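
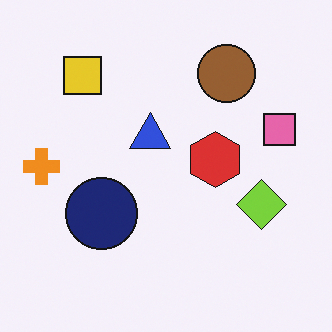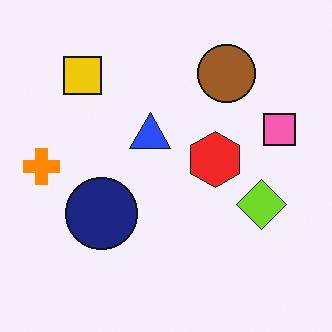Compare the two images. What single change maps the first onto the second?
Slightly oversaturated.

All colors are more vivid — a global saturation change.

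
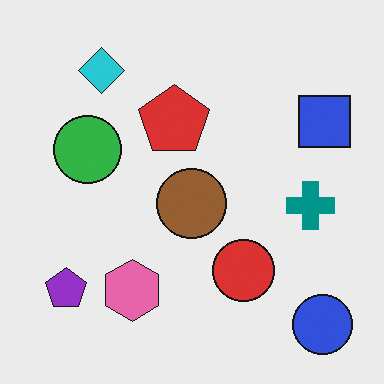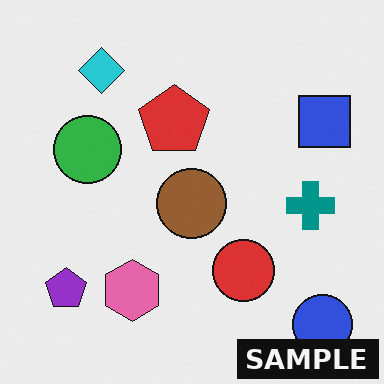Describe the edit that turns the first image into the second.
This is the original image watermarked with the text "SAMPLE" in the lower-right corner.

A dark label reading "SAMPLE" appears in the lower-right corner.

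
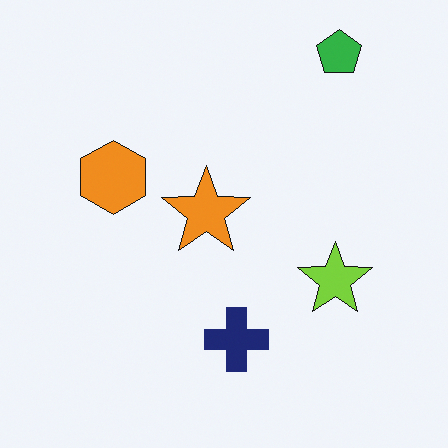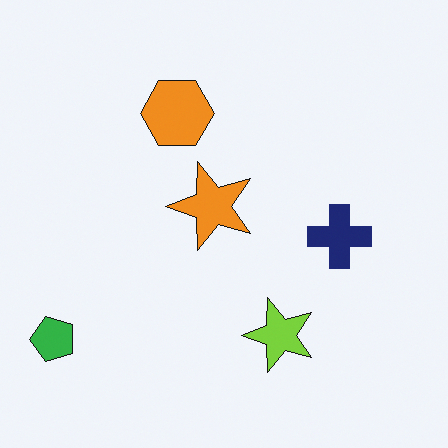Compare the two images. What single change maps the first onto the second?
The image was transposed (reflected across the top-left ↔ bottom-right diagonal).

Shapes have swapped their row and column positions — what was in the top-right is now in the bottom-left — a diagonal reflection.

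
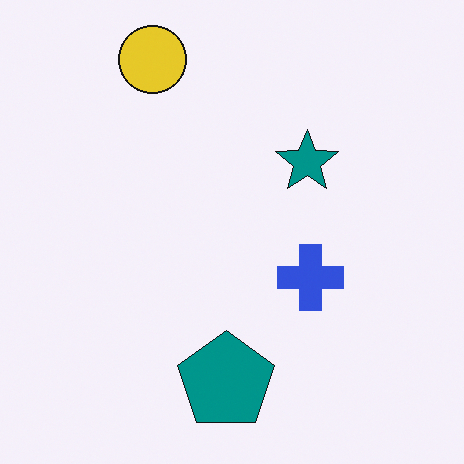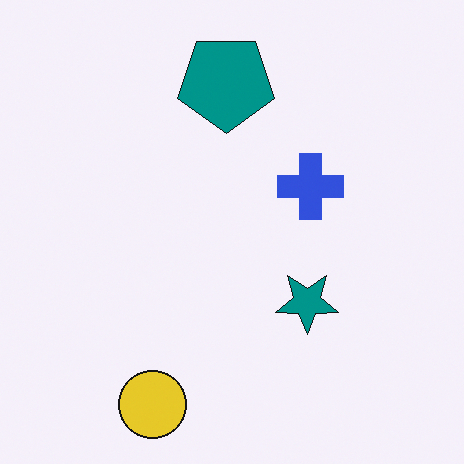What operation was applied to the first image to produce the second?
Flipped vertically (top ↔ bottom).

The yellow circle is in the top-left of the first image and the bottom-left of the second — shapes on opposite sides of the horizontal midline have swapped in a mirror flip.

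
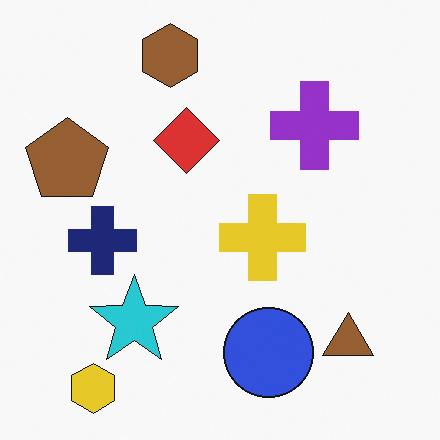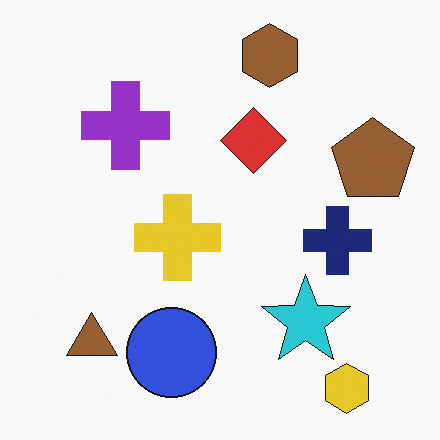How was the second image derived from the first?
It was flipped horizontally (left ↔ right).

The brown pentagon is in the left of the first image and the right of the second — shapes on opposite sides of the vertical midline have swapped in a mirror flip.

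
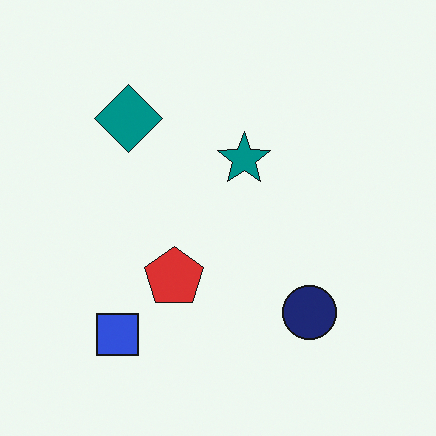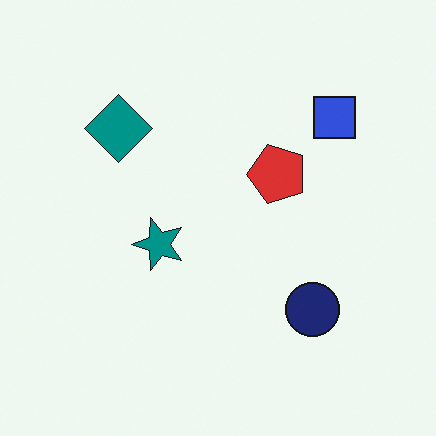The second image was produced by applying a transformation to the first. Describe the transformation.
The second image is the first transposed (reflected across the top-left ↔ bottom-right diagonal).

Shapes have swapped their row and column positions — what was in the top-right is now in the bottom-left — a diagonal reflection.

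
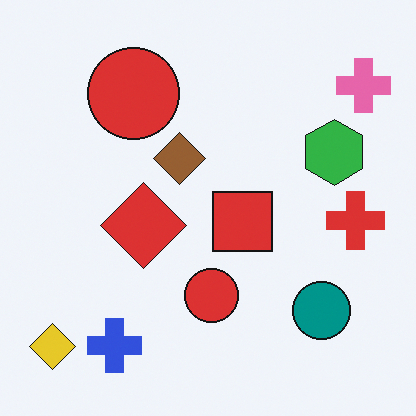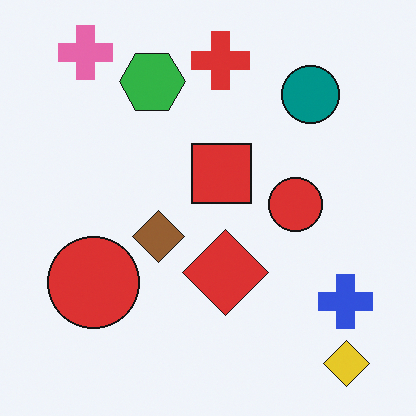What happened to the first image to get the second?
The transformation is: rotated 90° counter-clockwise.

The yellow diamond sits in the bottom-left of the first image and the bottom-right of the second — consistent with a whole-image 90° counter-clockwise rotation.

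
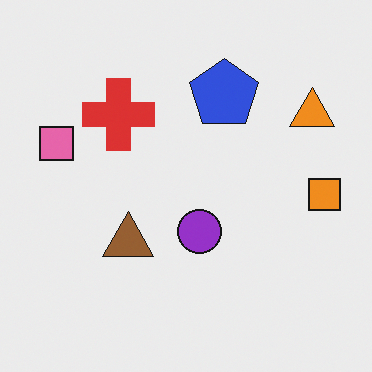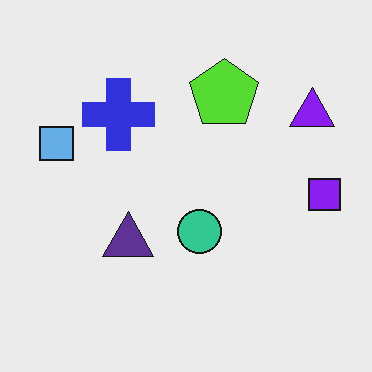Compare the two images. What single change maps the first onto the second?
Hue-shifted by a large amount.

Every shape's color has rotated by the same amount around the hue wheel — a uniform hue shift.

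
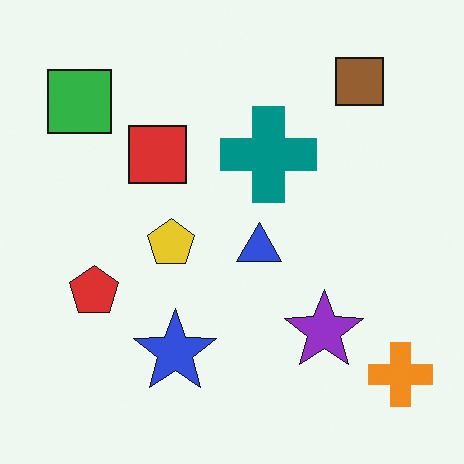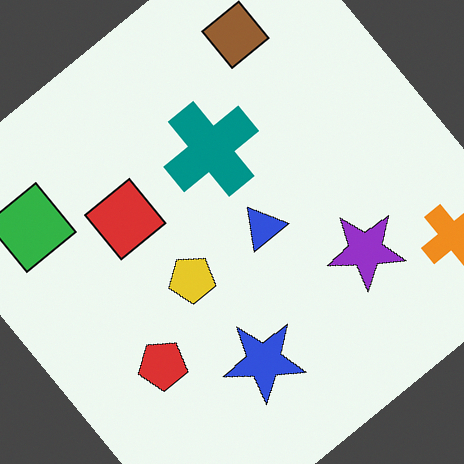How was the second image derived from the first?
The transformation is: rotated counter-clockwise by a large amount — several tens of degrees.

Every shape is tilted by the same angle and the image corners show triangular fill wedges — a whole-image rotation by a non-right angle.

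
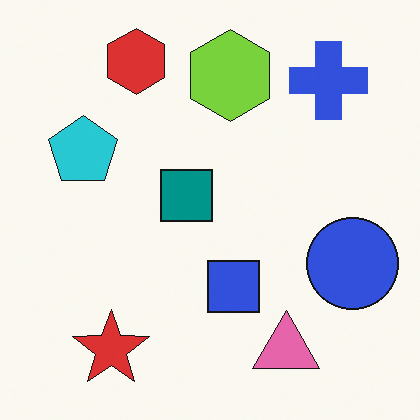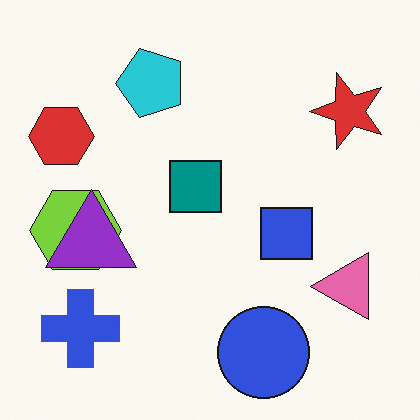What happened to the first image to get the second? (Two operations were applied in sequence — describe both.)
The image was transposed (reflected across the top-left ↔ bottom-right diagonal), then overlaid with an additional purple triangle.

Shapes have swapped their row and column positions — what was in the top-right is now in the bottom-left — a diagonal reflection. A purple triangle appears in the second image that is absent from the first.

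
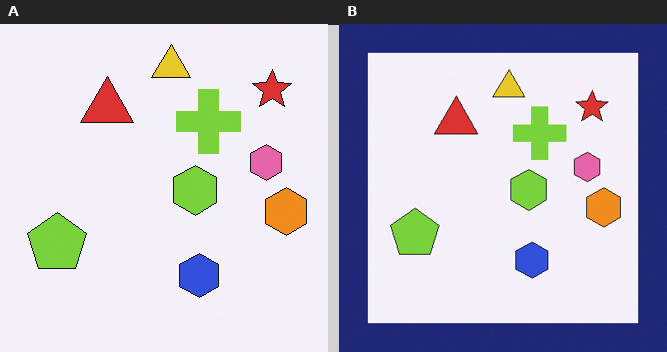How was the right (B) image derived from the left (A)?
The right (B) image is the left (A) framed with a navy border.

A solid navy frame runs around the edge of the right (B) image, with the content slightly shrunk inside it.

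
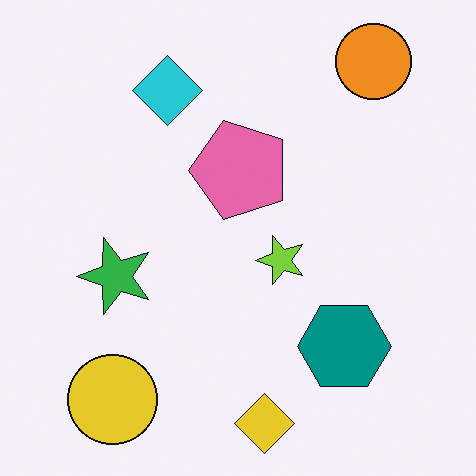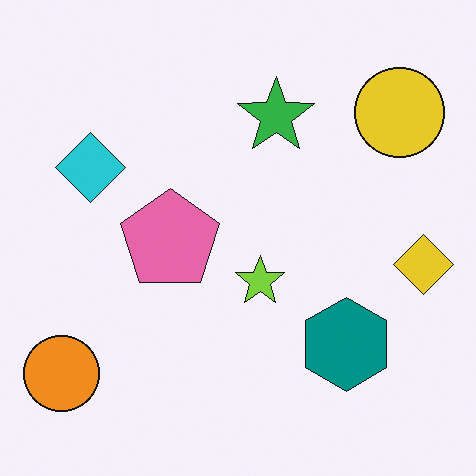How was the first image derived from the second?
The transformation is: transposed (reflected across the top-left ↔ bottom-right diagonal).

Shapes have swapped their row and column positions — what was in the top-right is now in the bottom-left — a diagonal reflection.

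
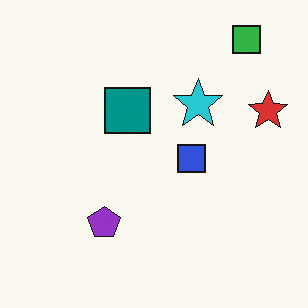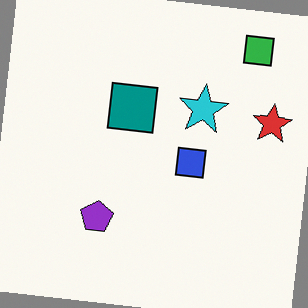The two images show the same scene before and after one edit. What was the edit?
Rotated clockwise by a small amount.

Every shape is tilted by the same angle and the image corners show triangular fill wedges — a whole-image rotation by a non-right angle.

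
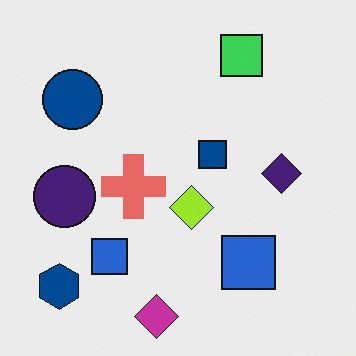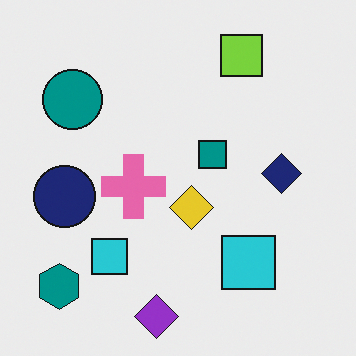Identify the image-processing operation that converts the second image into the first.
Hue-shifted by a small amount.

Every shape's color has rotated by the same amount around the hue wheel — a uniform hue shift.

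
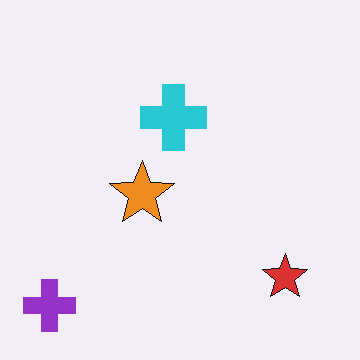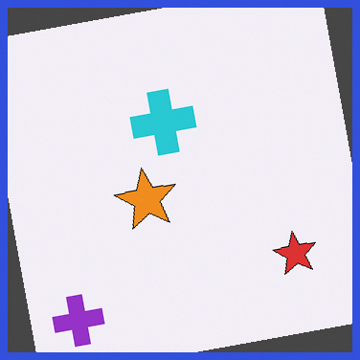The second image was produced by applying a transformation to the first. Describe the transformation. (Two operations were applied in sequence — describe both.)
This is the original image rotated counter-clockwise by a slight angle, then framed with a blue border.

Every shape is tilted by the same angle and the image corners show triangular fill wedges — a whole-image rotation by a non-right angle. A solid blue frame runs around the edge of the second image, with the content slightly shrunk inside it.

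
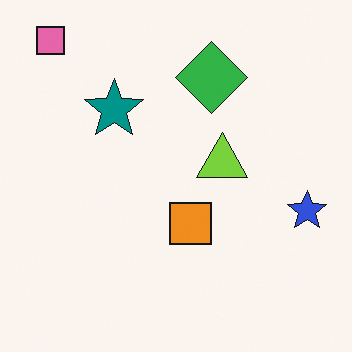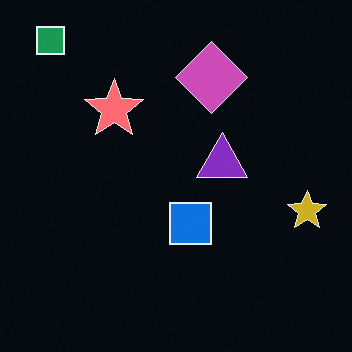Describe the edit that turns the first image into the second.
This is the original image color-inverted (negative).

The light background has become dark and every shape's color is its complement — a photographic negative.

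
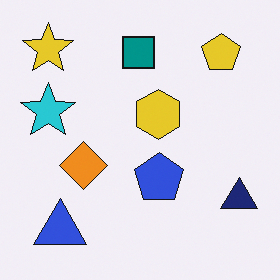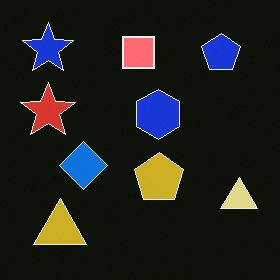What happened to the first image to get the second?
The image was color-inverted (negative).

The light background has become dark and every shape's color is its complement — a photographic negative.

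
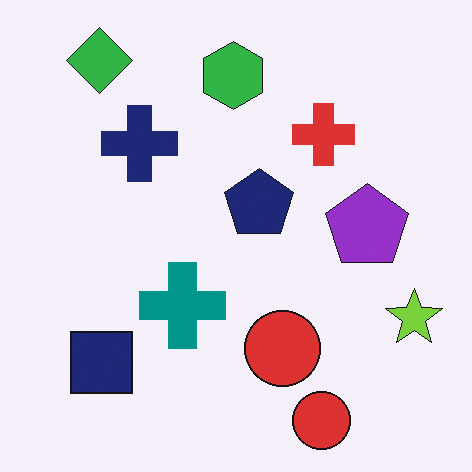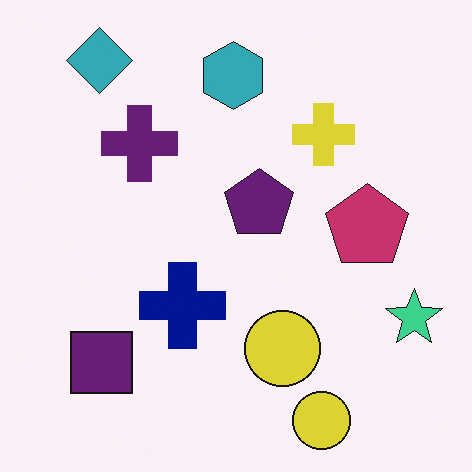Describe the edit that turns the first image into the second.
The image was hue-shifted slightly.

Every shape's color has rotated by the same amount around the hue wheel — a uniform hue shift.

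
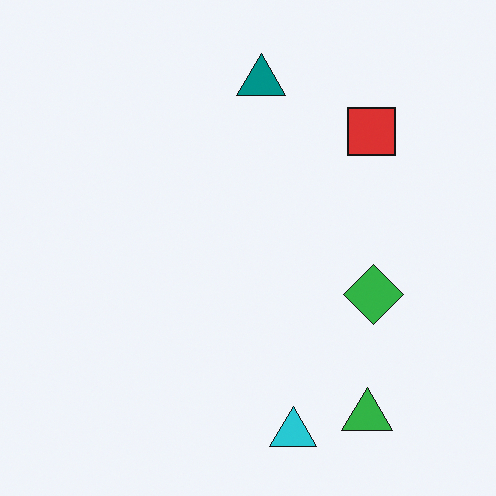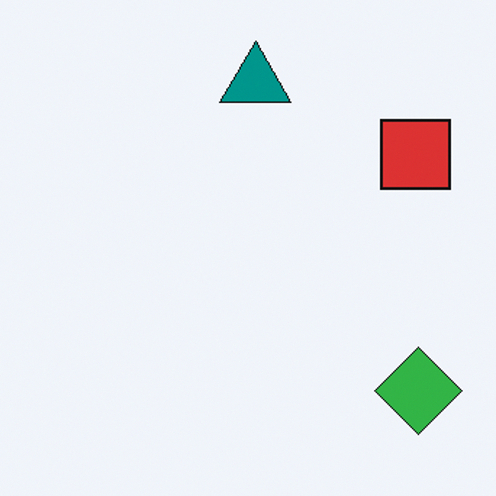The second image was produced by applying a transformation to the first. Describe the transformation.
The transformation is: cropped to a modestly smaller region and rescaled.

The visible shapes are larger and the field of view is narrower; shapes near the original edges may be partly or wholly outside the frame — a crop-and-rescale.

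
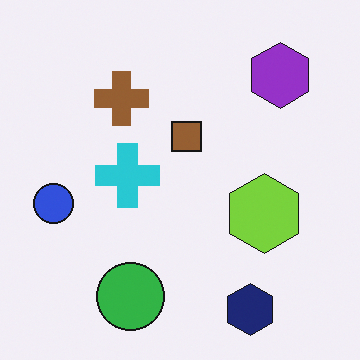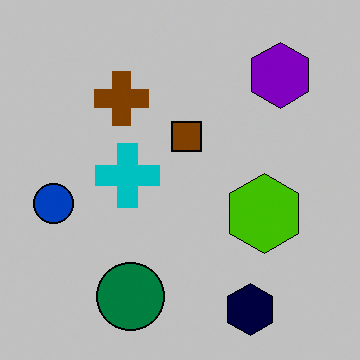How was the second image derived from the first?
The transformation is: aggressively posterized.

Each flat color has snapped to a coarser quantized level — most visibly, the near-white background has dropped to a flat grey.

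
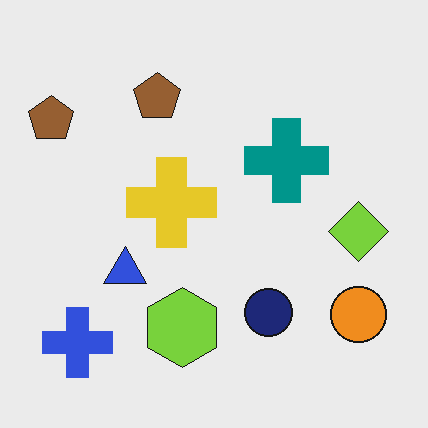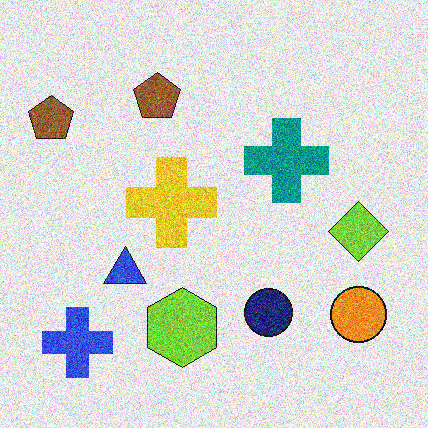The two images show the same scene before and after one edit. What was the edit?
It was degraded with heavy additive noise.

Random speckle covers the whole image, including the flat background.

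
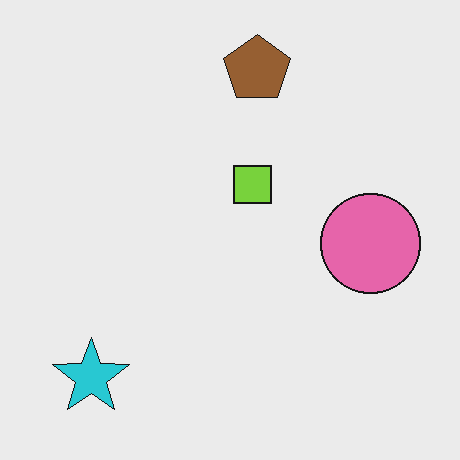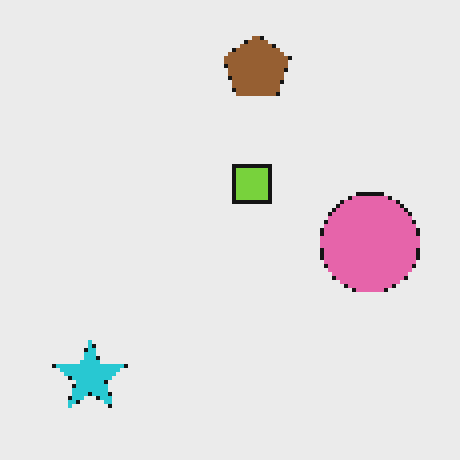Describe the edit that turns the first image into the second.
It was lightly pixelated (a mild mosaic effect).

Shapes are reduced to large square blocks; fine edges and outlines are lost — a downscale-then-upscale (mosaic) effect.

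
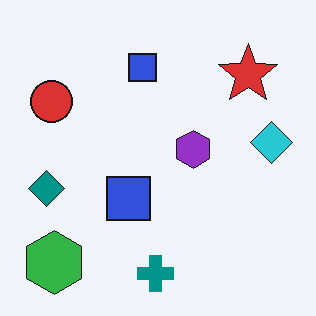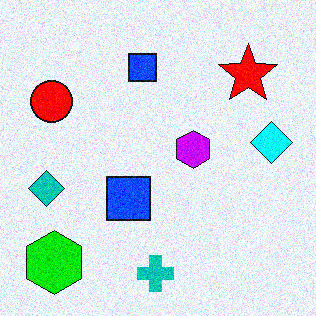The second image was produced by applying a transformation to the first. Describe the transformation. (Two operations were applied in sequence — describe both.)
The transformation is: made much more vivid (saturation change), then degraded with moderate additive noise.

All colors are more vivid — a global saturation change. Random speckle covers the whole image, including the flat background.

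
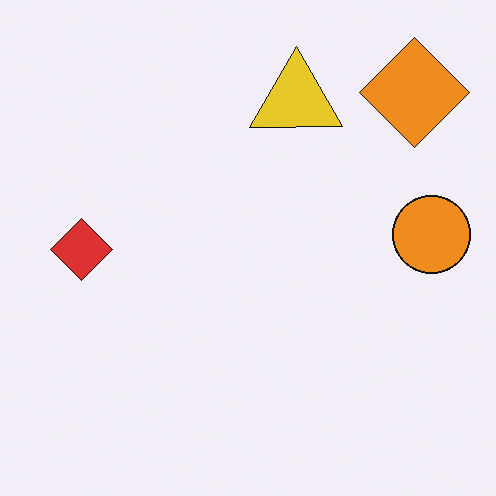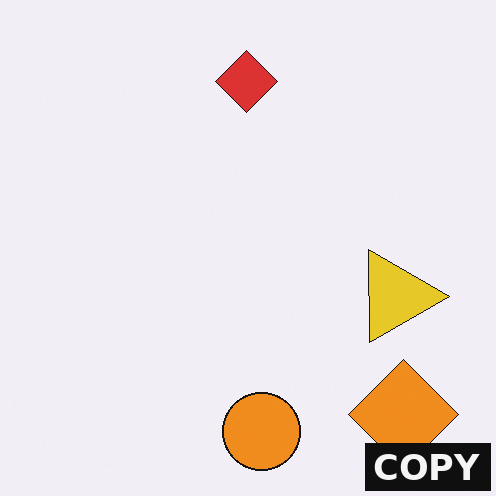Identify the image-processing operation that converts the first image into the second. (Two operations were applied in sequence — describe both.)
This is the original image rotated 90° clockwise, then watermarked with the text "COPY" in the lower-right corner.

The orange diamond sits in the top-right of the first image and the bottom-right of the second — consistent with a whole-image 90° clockwise rotation. A dark label reading "COPY" appears in the lower-right corner.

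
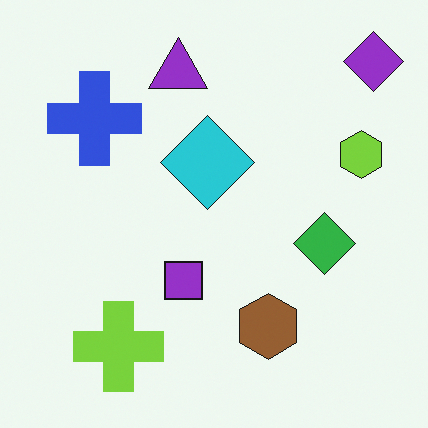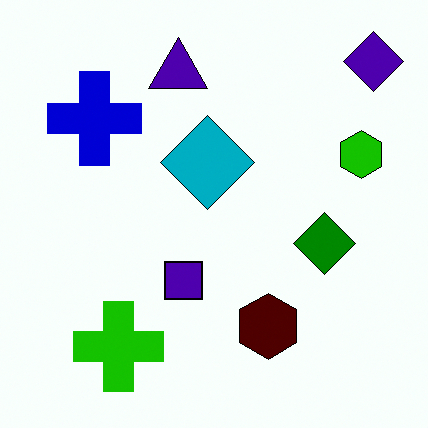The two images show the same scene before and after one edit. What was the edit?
The second image is the first given much higher contrast.

Tones are pushed away from mid-grey across the whole image — a global contrast change.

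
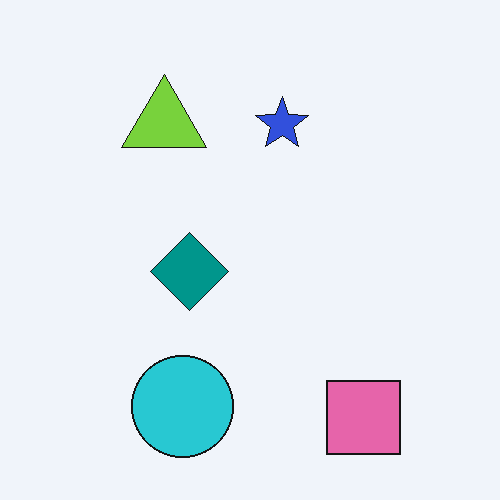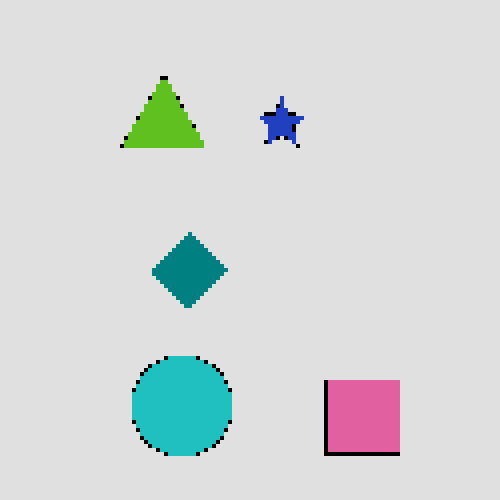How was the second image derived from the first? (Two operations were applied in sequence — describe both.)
It was moderately posterized, then lightly pixelated (a mild mosaic effect).

Each flat color has snapped to a coarser quantized level — most visibly, the near-white background has dropped to a flat grey. Shapes are reduced to large square blocks; fine edges and outlines are lost — a downscale-then-upscale (mosaic) effect.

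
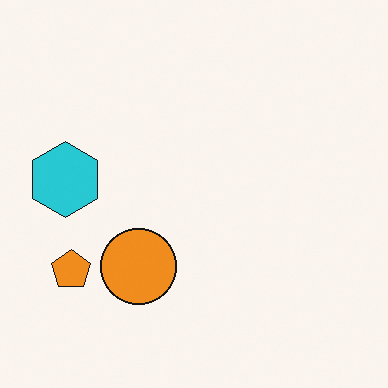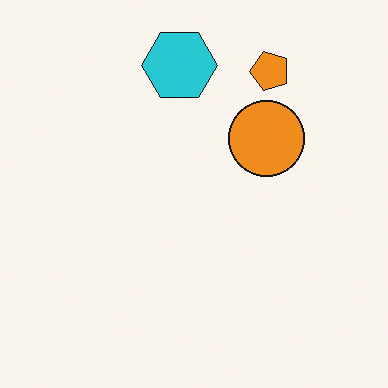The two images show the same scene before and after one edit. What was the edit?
The image was transposed (reflected across the top-left ↔ bottom-right diagonal).

Shapes have swapped their row and column positions — what was in the top-right is now in the bottom-left — a diagonal reflection.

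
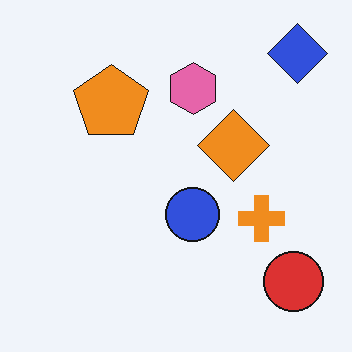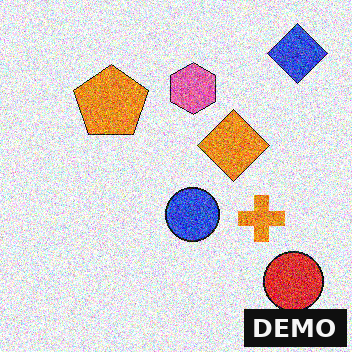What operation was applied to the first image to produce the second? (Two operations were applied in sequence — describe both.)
It was degraded with strong gaussian noise, then watermarked with the text "DEMO" in the lower-right corner.

Random speckle covers the whole image, including the flat background. A dark label reading "DEMO" appears in the lower-right corner.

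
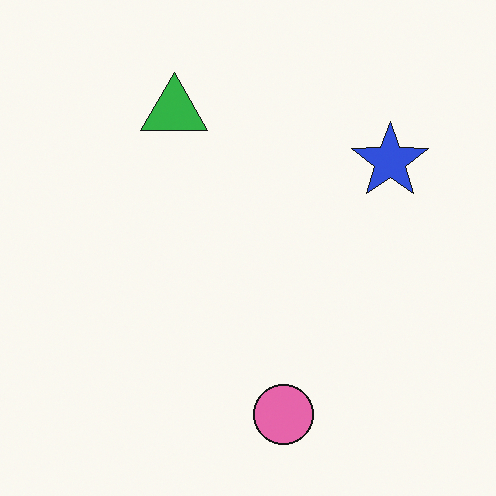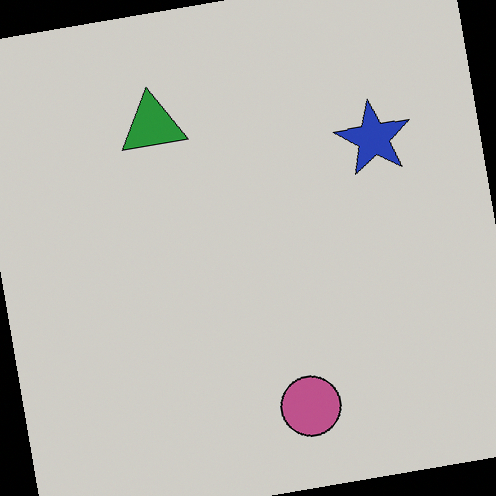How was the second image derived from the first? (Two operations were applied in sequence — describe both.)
The second image is the first rotated counter-clockwise by a slight angle, then darkened a little.

Every shape is tilted by the same angle and the image corners show triangular fill wedges — a whole-image rotation by a non-right angle. Every pixel — background and shapes alike — is uniformly darkened.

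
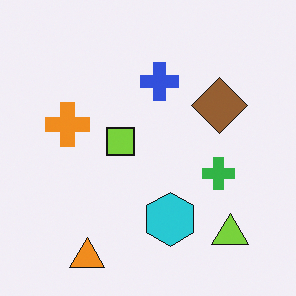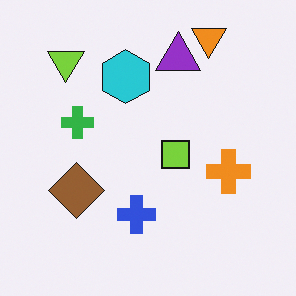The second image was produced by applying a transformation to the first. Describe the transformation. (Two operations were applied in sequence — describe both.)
The second image is the first rotated 180°, then overlaid with an additional purple triangle.

The orange triangle sits in the bottom-left of the first image and the top-right of the second — consistent with a whole-image 180° rotation. A purple triangle appears in the second image that is absent from the first.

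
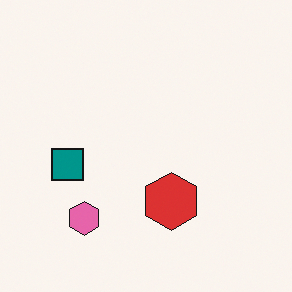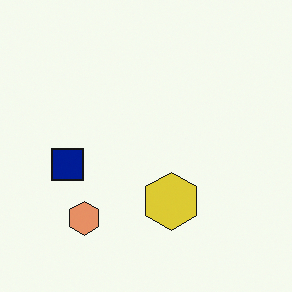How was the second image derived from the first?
The second image is the first hue-shifted slightly.

Every shape's color has rotated by the same amount around the hue wheel — a uniform hue shift.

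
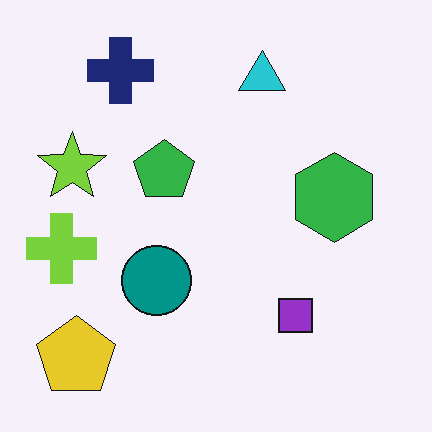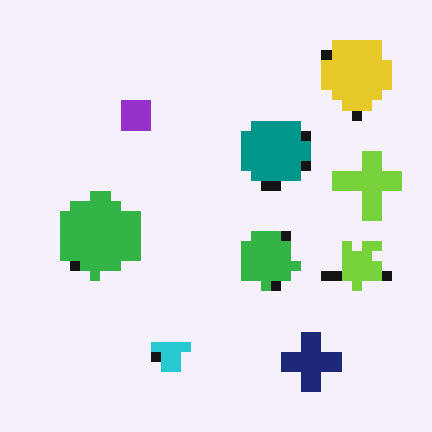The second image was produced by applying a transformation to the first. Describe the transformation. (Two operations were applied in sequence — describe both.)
The transformation is: heavily pixelated into large blocks, then rotated 180°.

Shapes are reduced to large square blocks; fine edges and outlines are lost — a downscale-then-upscale (mosaic) effect. The yellow pentagon sits in the bottom-left of the first image and the top-right of the second — consistent with a whole-image 180° rotation.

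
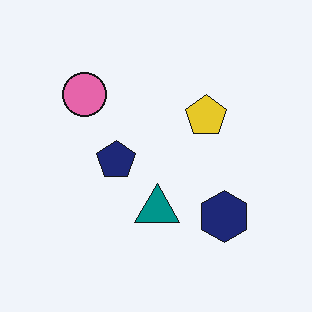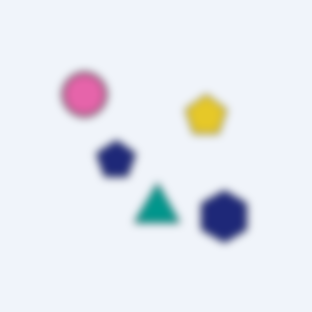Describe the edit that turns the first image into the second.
This is the original image moderately blurred.

Shape edges and outlines are uniformly softened across the whole image.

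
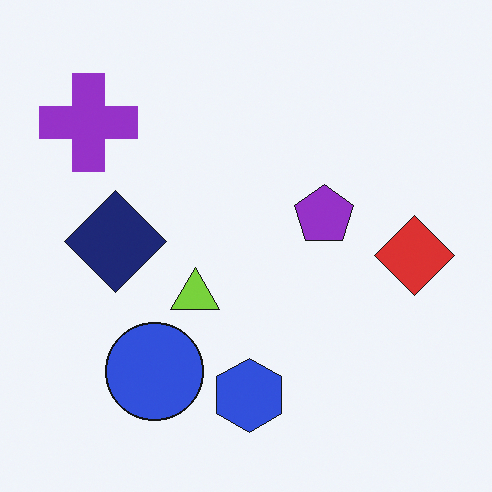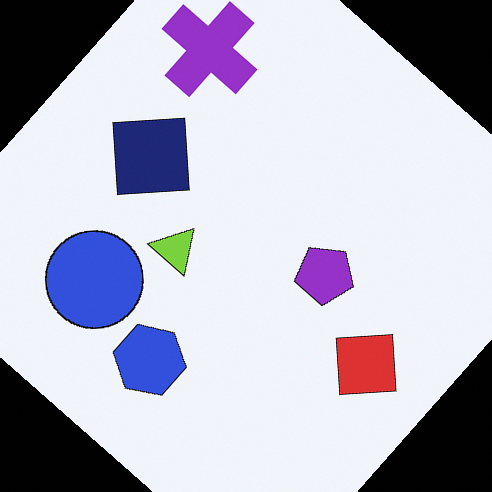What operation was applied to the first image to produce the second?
The image was rotated clockwise by a large amount — several tens of degrees.

Every shape is tilted by the same angle and the image corners show triangular fill wedges — a whole-image rotation by a non-right angle.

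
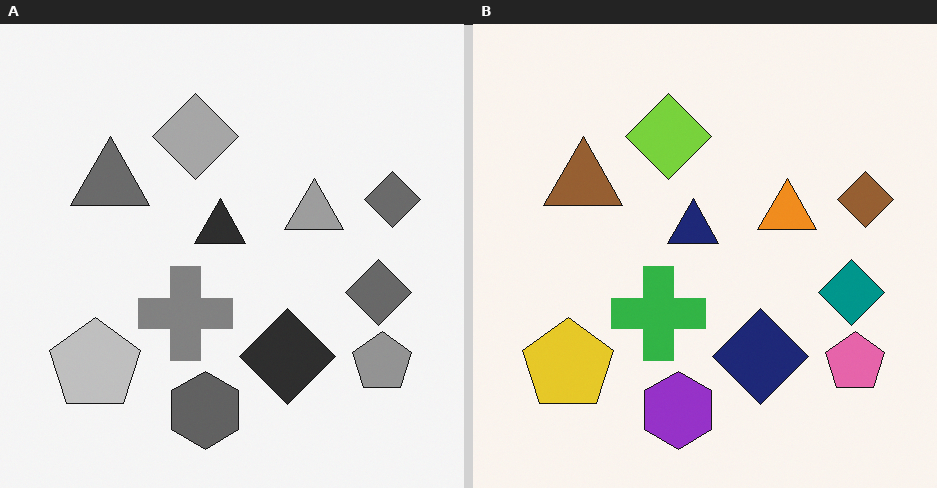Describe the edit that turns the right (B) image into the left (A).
The transformation is: converted to grayscale.

All color is removed — every shape is now a shade of grey.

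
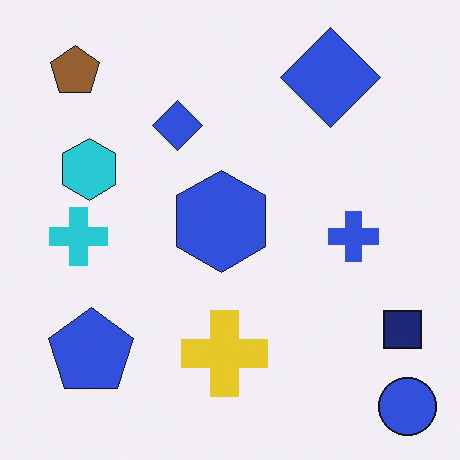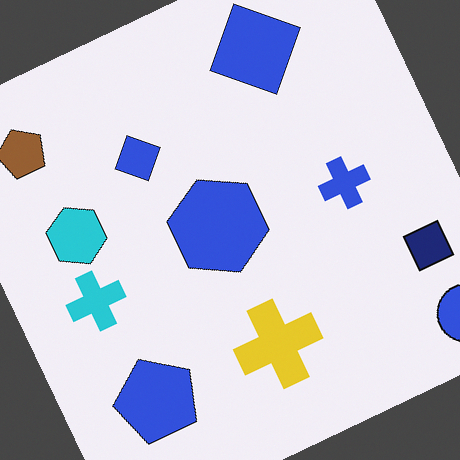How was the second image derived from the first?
The transformation is: rotated counter-clockwise by a clearly visible amount.

Every shape is tilted by the same angle and the image corners show triangular fill wedges — a whole-image rotation by a non-right angle.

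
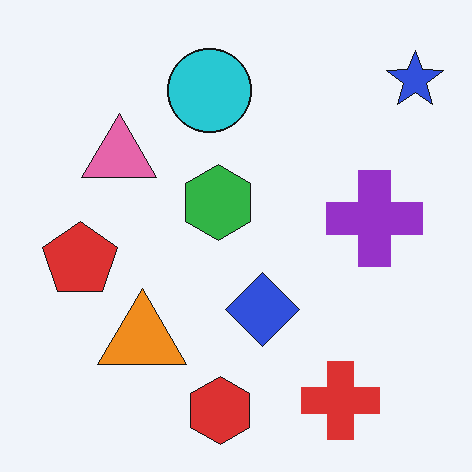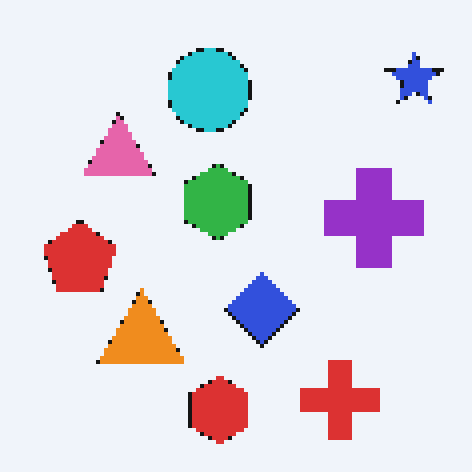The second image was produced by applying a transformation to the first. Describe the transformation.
Lightly pixelated (a mild mosaic effect).

Shapes are reduced to large square blocks; fine edges and outlines are lost — a downscale-then-upscale (mosaic) effect.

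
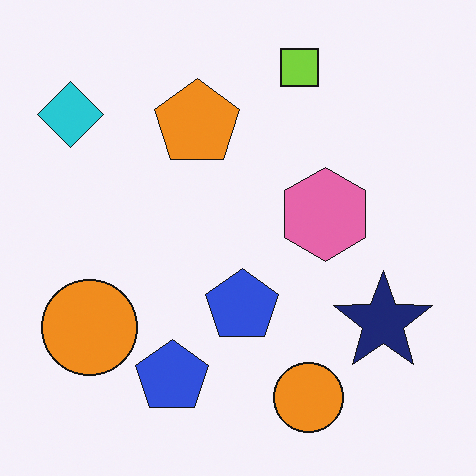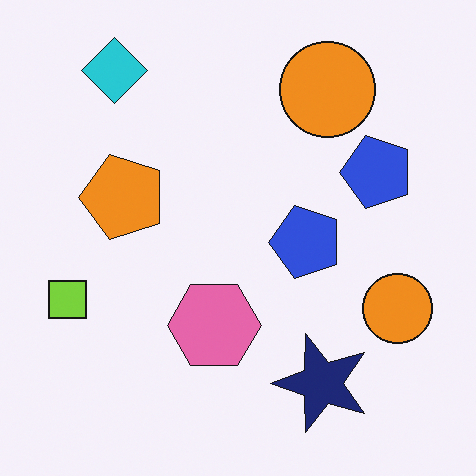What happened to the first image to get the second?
This is the original image transposed (reflected across the top-left ↔ bottom-right diagonal).

Shapes have swapped their row and column positions — what was in the top-right is now in the bottom-left — a diagonal reflection.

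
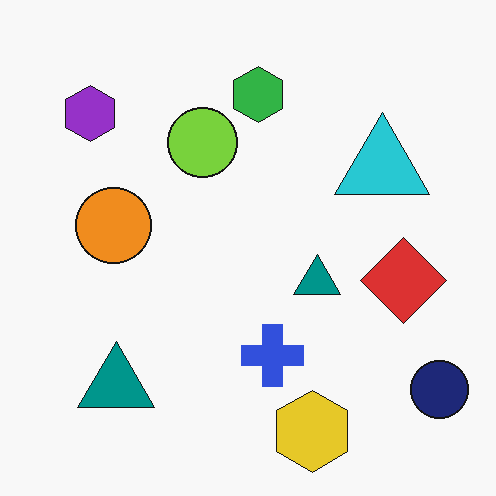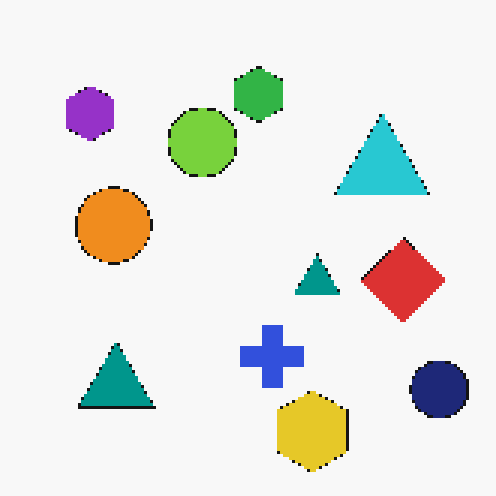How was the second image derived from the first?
The second image is the first mildly pixelated.

Shapes are reduced to large square blocks; fine edges and outlines are lost — a downscale-then-upscale (mosaic) effect.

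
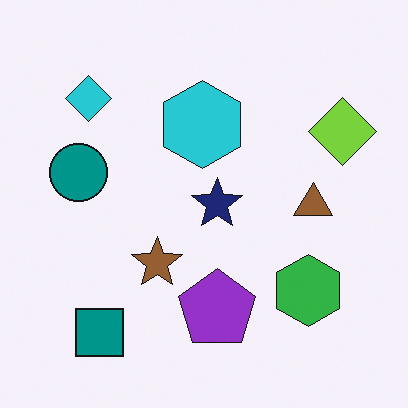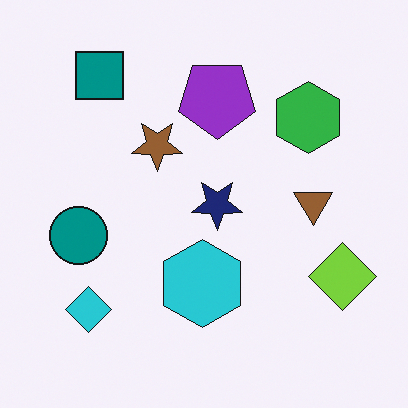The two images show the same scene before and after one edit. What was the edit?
The image was flipped vertically (top ↔ bottom).

The teal square is in the bottom-left of the first image and the top-left of the second — shapes on opposite sides of the horizontal midline have swapped in a mirror flip.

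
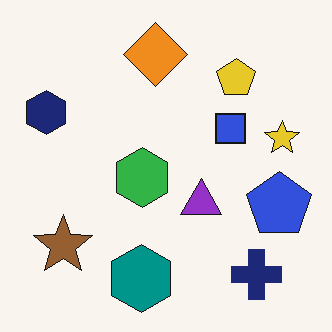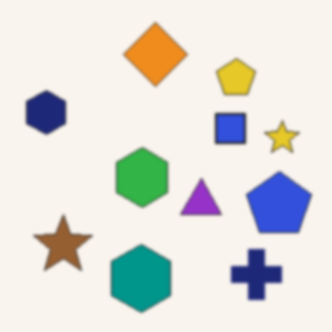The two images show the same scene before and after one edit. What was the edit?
Given a subtle gaussian blur.

Shape edges and outlines are uniformly softened across the whole image.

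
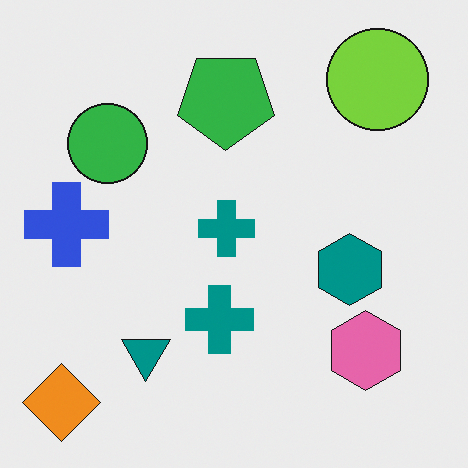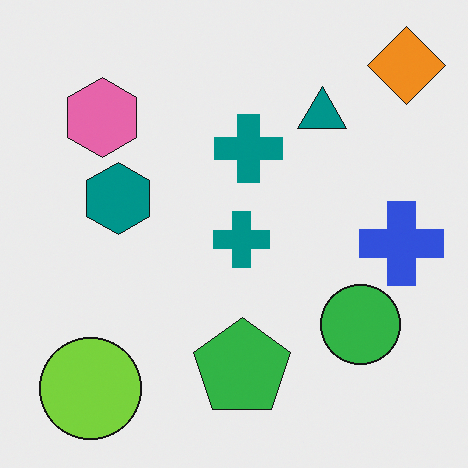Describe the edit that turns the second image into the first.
Rotated 180°.

The orange diamond sits in the top-right of the second image and the bottom-left of the first — consistent with a whole-image 180° rotation.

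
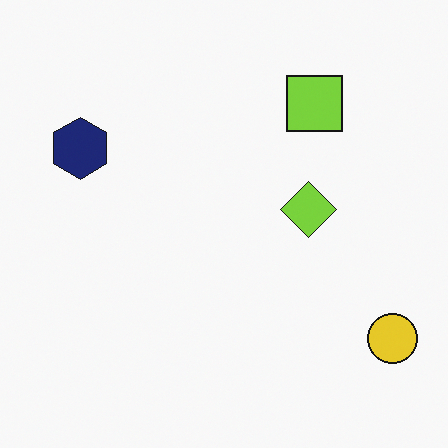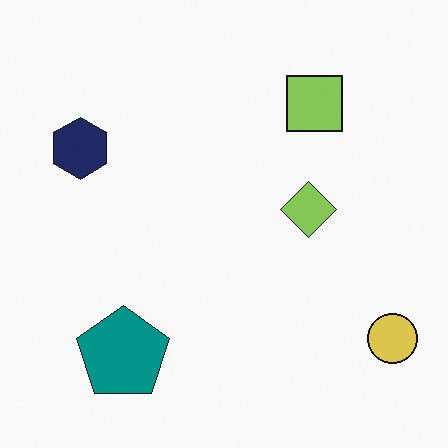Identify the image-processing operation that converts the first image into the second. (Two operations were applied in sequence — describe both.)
It was slightly desaturated, then overlaid with an additional teal pentagon.

All colors are more muted and greyish — a global saturation change. A teal pentagon appears in the second image that is absent from the first.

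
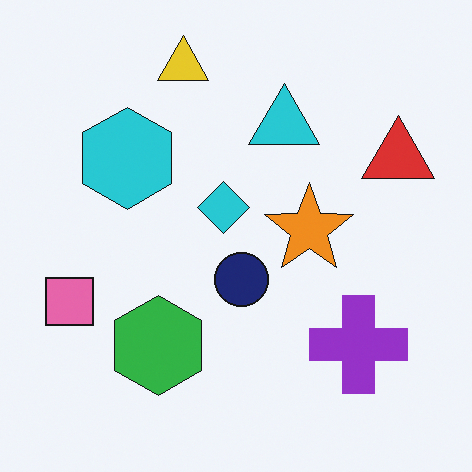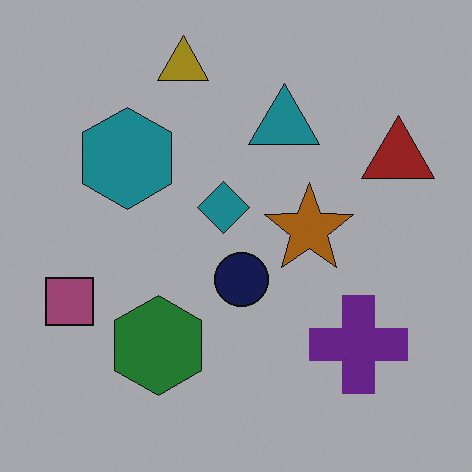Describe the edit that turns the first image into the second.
Noticeably darkened.

Every pixel — background and shapes alike — is uniformly darkened.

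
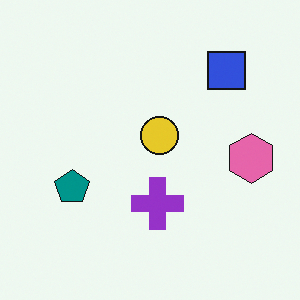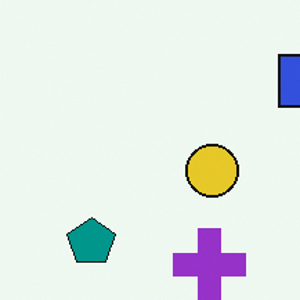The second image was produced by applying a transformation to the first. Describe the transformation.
Cropped slightly and scaled back up.

The visible shapes are larger and the field of view is narrower; shapes near the original edges may be partly or wholly outside the frame — a crop-and-rescale.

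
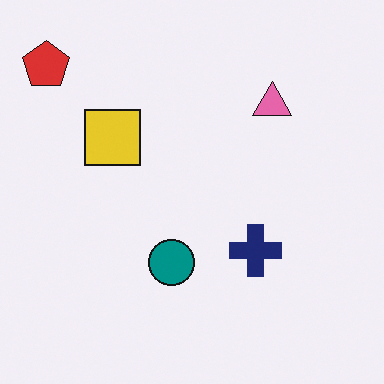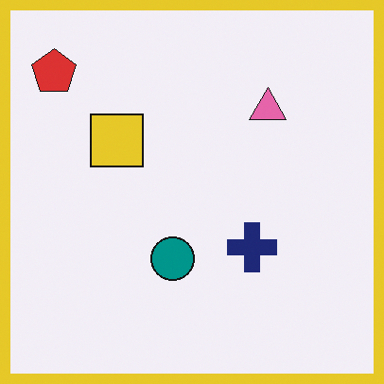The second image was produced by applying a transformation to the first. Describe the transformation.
The image was framed with a yellow border.

A solid yellow frame runs around the edge of the second image, with the content slightly shrunk inside it.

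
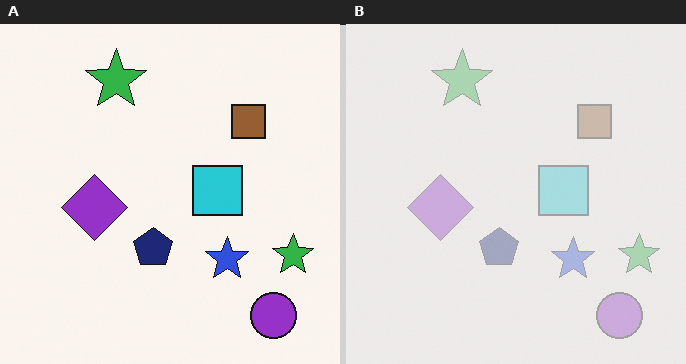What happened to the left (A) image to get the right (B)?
The transformation is: washed out (contrast reduced).

Tones are pushed toward mid-grey across the whole image — a global contrast change.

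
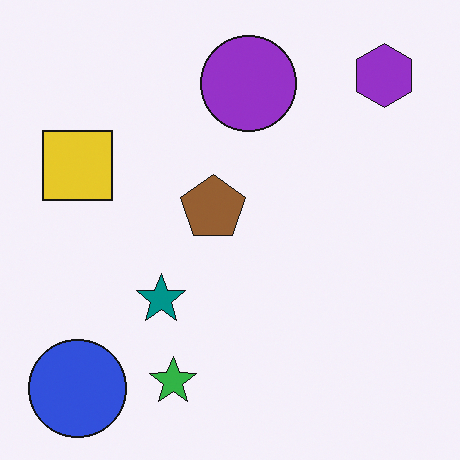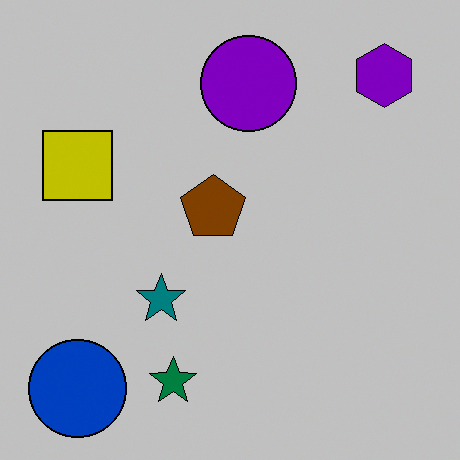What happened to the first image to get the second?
The transformation is: heavily posterized to just a handful of flat colors.

Each flat color has snapped to a coarser quantized level — most visibly, the near-white background has dropped to a flat grey.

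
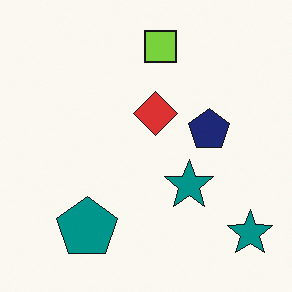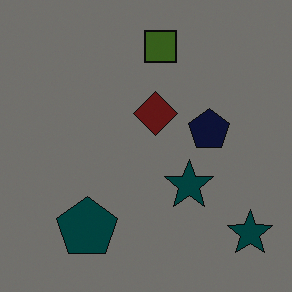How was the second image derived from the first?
The transformation is: noticeably darkened.

Every pixel — background and shapes alike — is uniformly darkened.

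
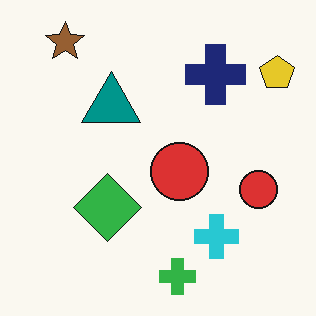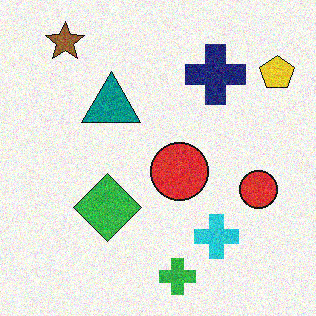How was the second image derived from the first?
The second image is the first degraded with moderate additive noise.

Random speckle covers the whole image, including the flat background.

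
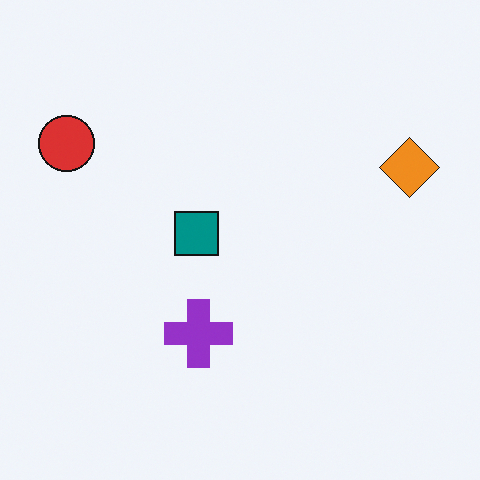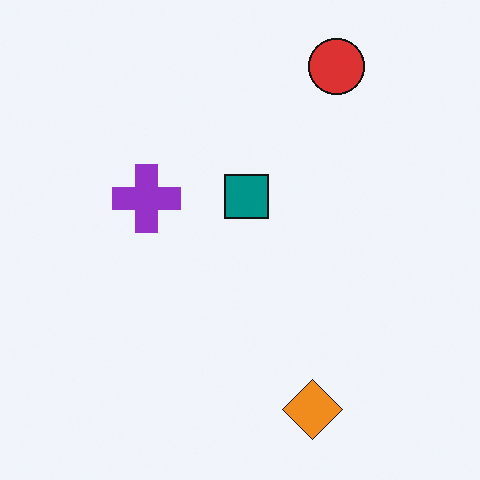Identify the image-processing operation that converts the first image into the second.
The second image is the first rotated 90° clockwise.

The red circle sits in the top-left of the first image and the top-right of the second — consistent with a whole-image 90° clockwise rotation.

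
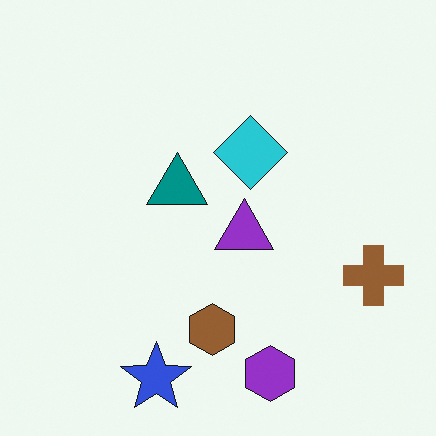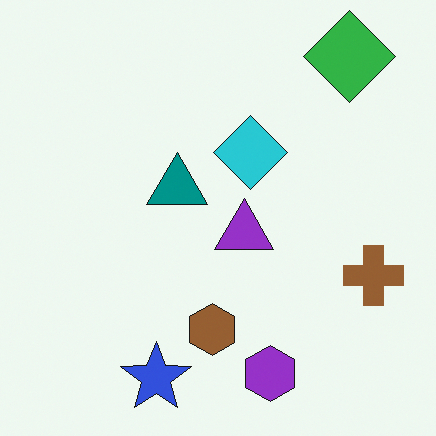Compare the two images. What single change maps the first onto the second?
The transformation is: overlaid with an additional green diamond.

A green diamond appears in the second image that is absent from the first.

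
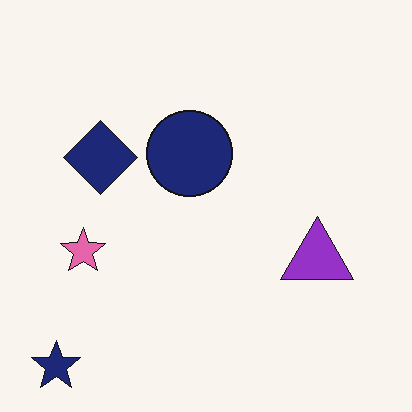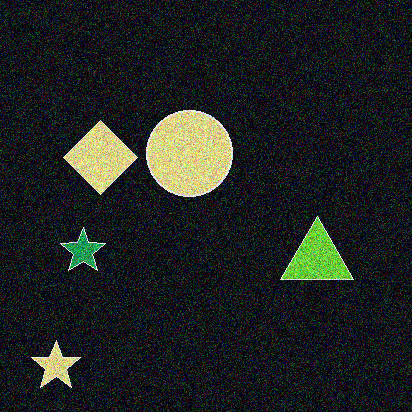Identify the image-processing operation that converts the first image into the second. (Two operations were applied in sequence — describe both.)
The transformation is: color-inverted (negative), then degraded with heavy additive noise.

The light background has become dark and every shape's color is its complement — a photographic negative. Random speckle covers the whole image, including the flat background.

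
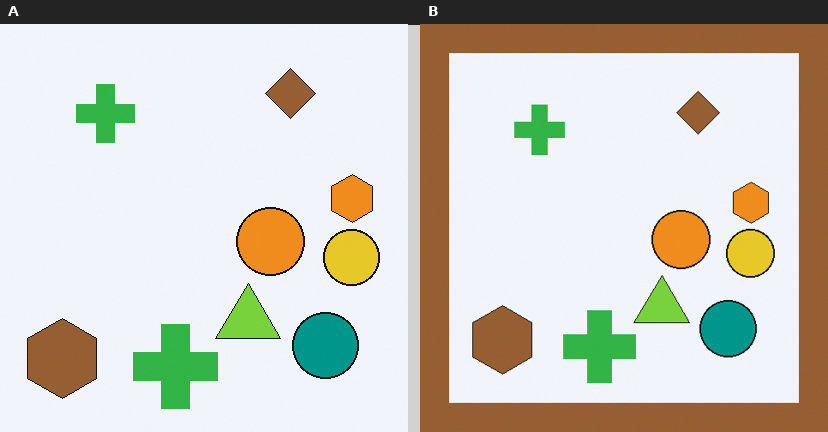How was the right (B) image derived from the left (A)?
The right (B) image is the left (A) framed with a brown border.

A solid brown frame runs around the edge of the right (B) image, with the content slightly shrunk inside it.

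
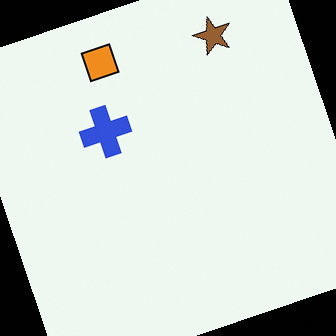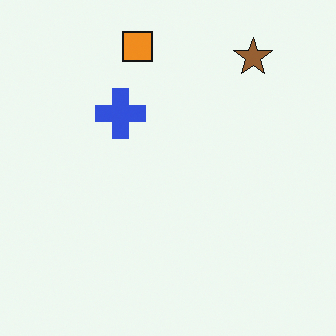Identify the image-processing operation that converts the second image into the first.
The image was rotated counter-clockwise by a moderate amount.

Every shape is tilted by the same angle and the image corners show triangular fill wedges — a whole-image rotation by a non-right angle.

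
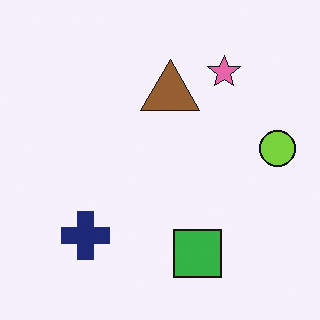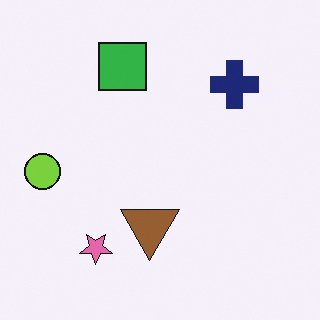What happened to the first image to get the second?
It was rotated 180°.

The lime circle sits in the right of the first image and the left of the second — consistent with a whole-image 180° rotation.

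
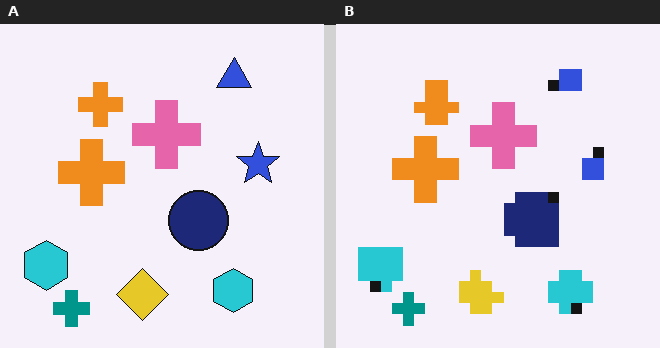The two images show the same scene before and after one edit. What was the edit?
It was coarsely pixelated.

Shapes are reduced to large square blocks; fine edges and outlines are lost — a downscale-then-upscale (mosaic) effect.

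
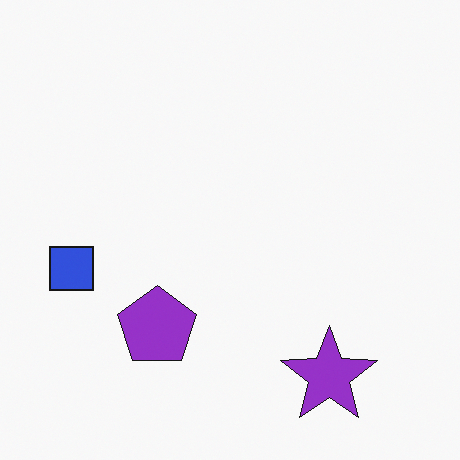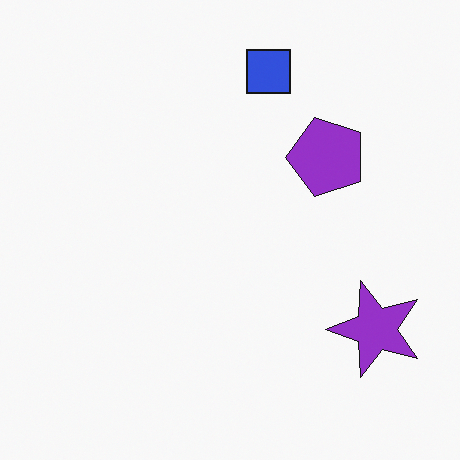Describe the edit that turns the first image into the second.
The image was transposed (reflected across the top-left ↔ bottom-right diagonal).

Shapes have swapped their row and column positions — what was in the top-right is now in the bottom-left — a diagonal reflection.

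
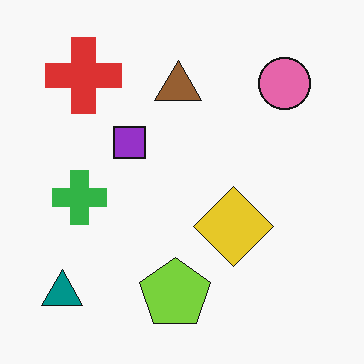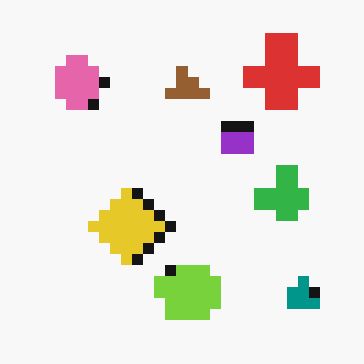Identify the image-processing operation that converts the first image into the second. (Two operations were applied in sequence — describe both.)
Heavily pixelated into large blocks, then flipped horizontally (left ↔ right).

Shapes are reduced to large square blocks; fine edges and outlines are lost — a downscale-then-upscale (mosaic) effect. The teal triangle is in the bottom-left of the first image and the bottom-right of the second — shapes on opposite sides of the vertical midline have swapped in a mirror flip.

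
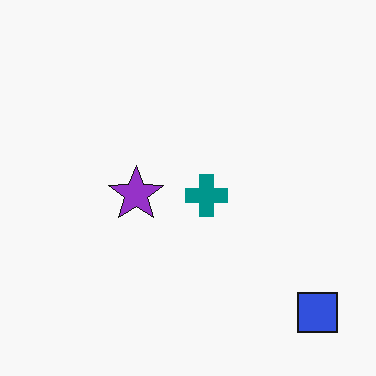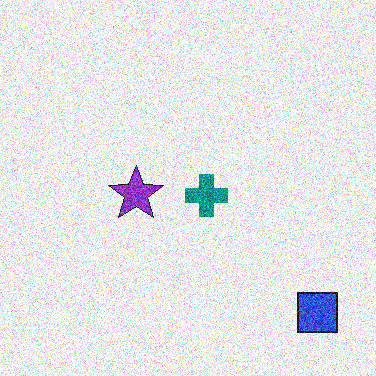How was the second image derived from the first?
It was degraded with strong gaussian noise.

Random speckle covers the whole image, including the flat background.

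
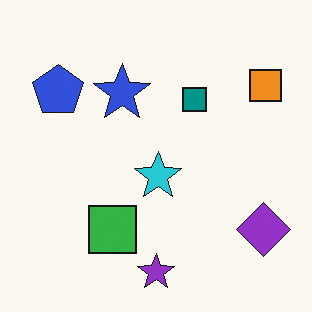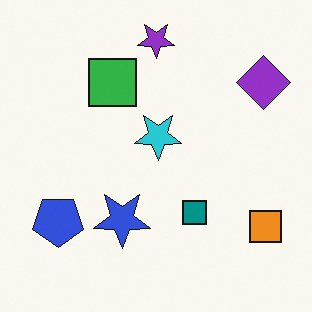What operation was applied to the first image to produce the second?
It was flipped vertically (top ↔ bottom).

The purple star is in the bottom of the first image and the top of the second — shapes on opposite sides of the horizontal midline have swapped in a mirror flip.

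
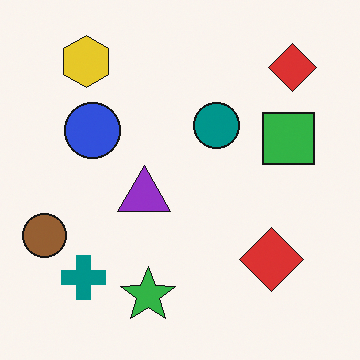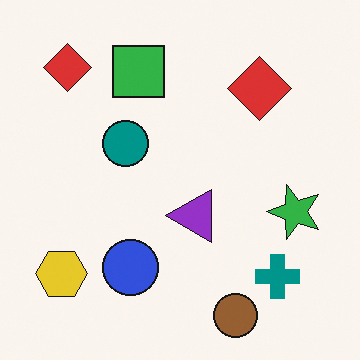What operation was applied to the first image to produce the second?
This is the original image rotated 90° counter-clockwise.

The yellow hexagon sits in the top-left of the first image and the bottom-left of the second — consistent with a whole-image 90° counter-clockwise rotation.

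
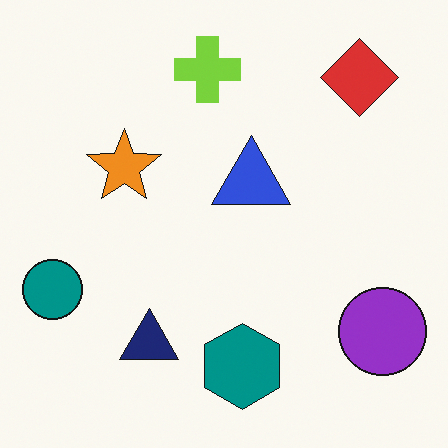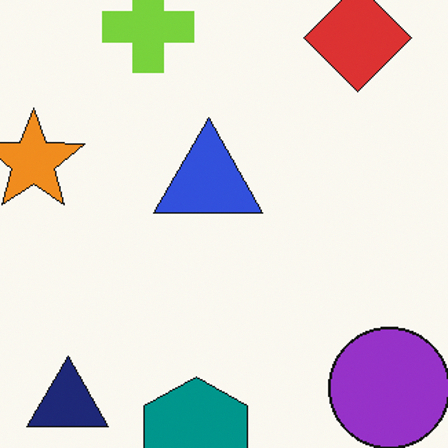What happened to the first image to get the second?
The image was cropped to a modestly smaller region and rescaled.

The visible shapes are larger and the field of view is narrower; shapes near the original edges may be partly or wholly outside the frame — a crop-and-rescale.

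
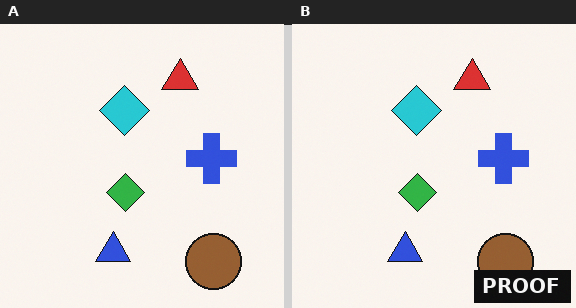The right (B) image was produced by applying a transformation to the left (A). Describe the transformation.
The image was watermarked with the text "PROOF" in the lower-right corner.

A dark label reading "PROOF" appears in the lower-right corner.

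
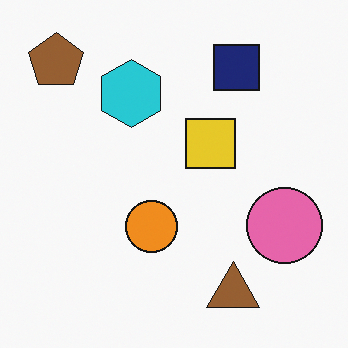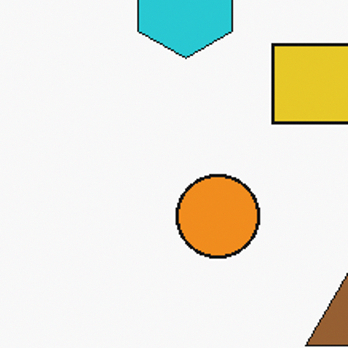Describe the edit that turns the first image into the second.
The image was cropped slightly and scaled back up.

The visible shapes are larger and the field of view is narrower; shapes near the original edges may be partly or wholly outside the frame — a crop-and-rescale.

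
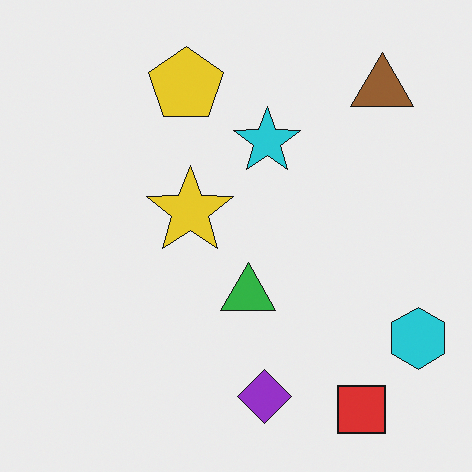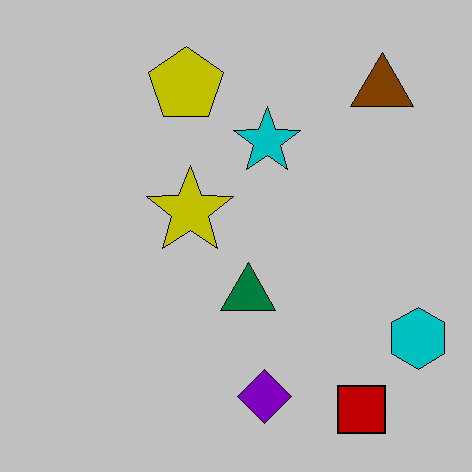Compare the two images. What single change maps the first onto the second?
This is the original image aggressively posterized.

Each flat color has snapped to a coarser quantized level — most visibly, the near-white background has dropped to a flat grey.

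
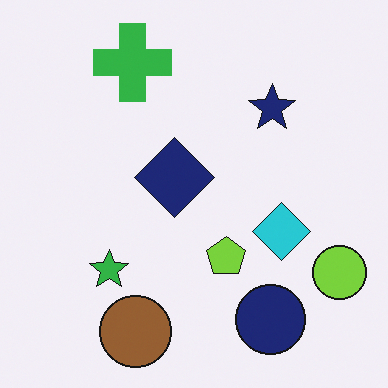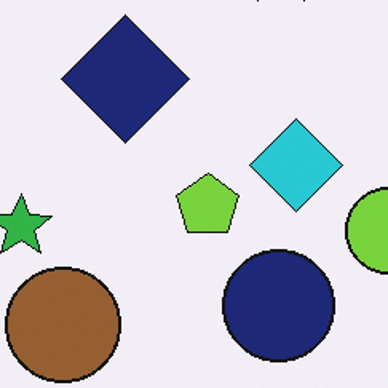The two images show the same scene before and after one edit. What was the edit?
The transformation is: cropped slightly and scaled back up.

The visible shapes are larger and the field of view is narrower; shapes near the original edges may be partly or wholly outside the frame — a crop-and-rescale.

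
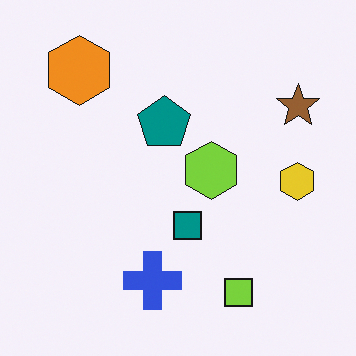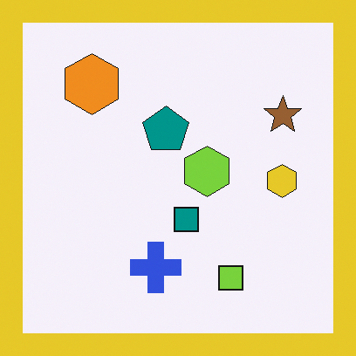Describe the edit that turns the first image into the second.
Framed with a yellow border.

A solid yellow frame runs around the edge of the second image, with the content slightly shrunk inside it.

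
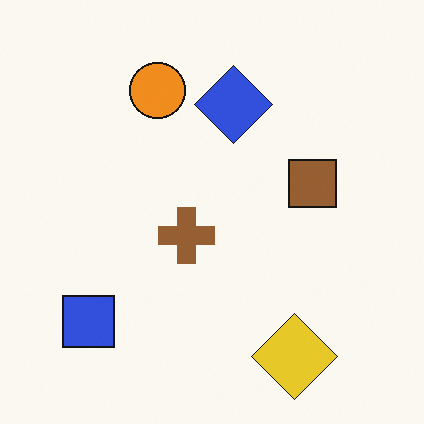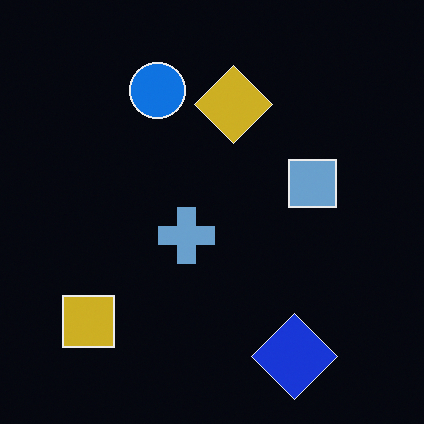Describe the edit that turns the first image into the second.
The image was color-inverted (negative).

The light background has become dark and every shape's color is its complement — a photographic negative.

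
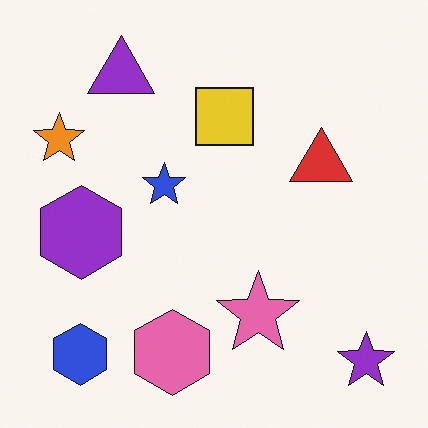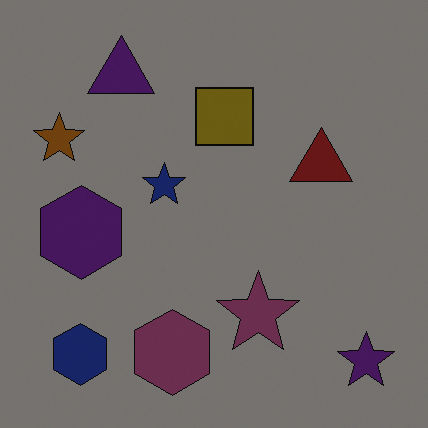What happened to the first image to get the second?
The image was darkened a lot.

Every pixel — background and shapes alike — is uniformly darkened.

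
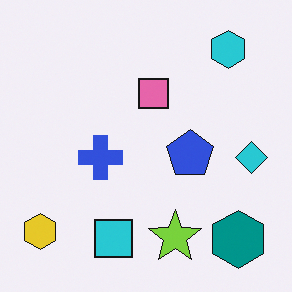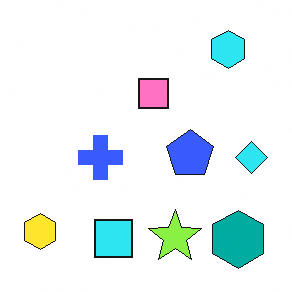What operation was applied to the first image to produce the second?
Slightly brightened.

Every pixel — background and shapes alike — is uniformly brightened.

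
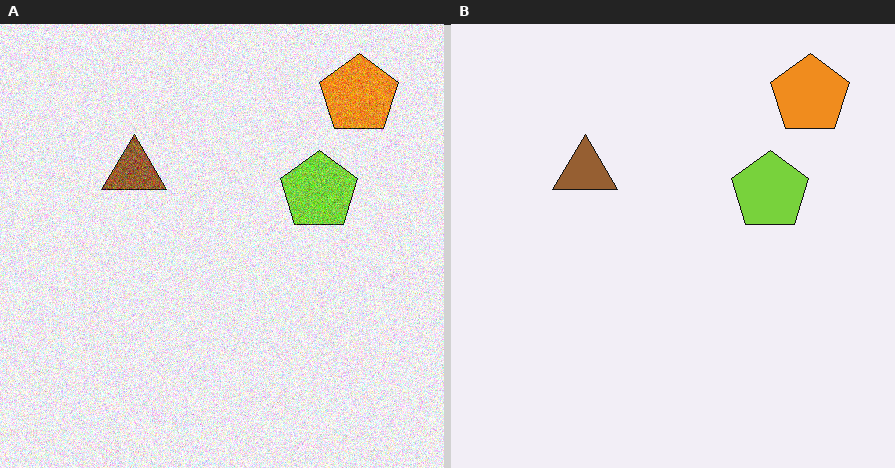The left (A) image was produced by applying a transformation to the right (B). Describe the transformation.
This is the original image degraded with heavy additive noise.

Random speckle covers the whole image, including the flat background.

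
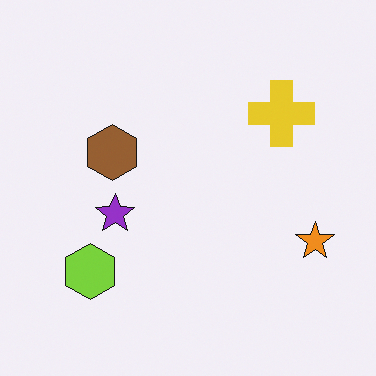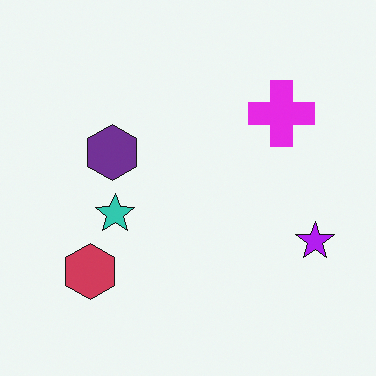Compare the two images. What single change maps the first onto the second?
This is the original image hue-shifted by a large amount.

Every shape's color has rotated by the same amount around the hue wheel — a uniform hue shift.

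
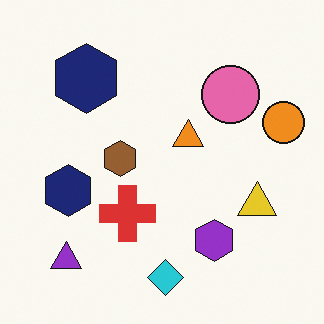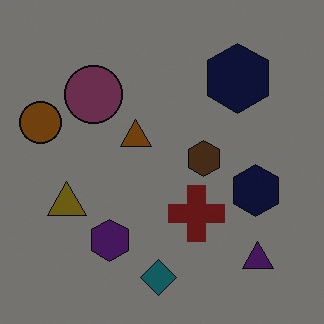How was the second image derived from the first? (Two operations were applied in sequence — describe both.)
The transformation is: flipped horizontally (left ↔ right), then noticeably darkened.

The orange circle is in the right of the first image and the left of the second — shapes on opposite sides of the vertical midline have swapped in a mirror flip. Every pixel — background and shapes alike — is uniformly darkened.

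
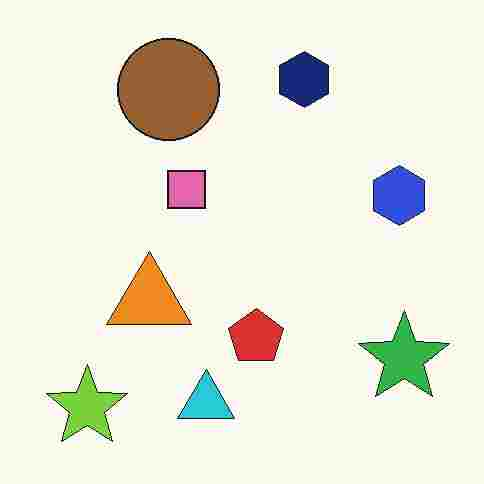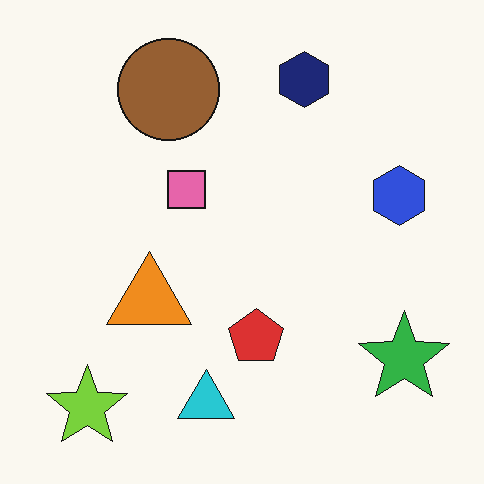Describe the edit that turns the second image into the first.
Heavily JPEG-compressed with obvious blocking artifacts.

Blocky 8×8 compression artifacts appear around shape edges and the flat background shows ringing — characteristic JPEG degradation.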